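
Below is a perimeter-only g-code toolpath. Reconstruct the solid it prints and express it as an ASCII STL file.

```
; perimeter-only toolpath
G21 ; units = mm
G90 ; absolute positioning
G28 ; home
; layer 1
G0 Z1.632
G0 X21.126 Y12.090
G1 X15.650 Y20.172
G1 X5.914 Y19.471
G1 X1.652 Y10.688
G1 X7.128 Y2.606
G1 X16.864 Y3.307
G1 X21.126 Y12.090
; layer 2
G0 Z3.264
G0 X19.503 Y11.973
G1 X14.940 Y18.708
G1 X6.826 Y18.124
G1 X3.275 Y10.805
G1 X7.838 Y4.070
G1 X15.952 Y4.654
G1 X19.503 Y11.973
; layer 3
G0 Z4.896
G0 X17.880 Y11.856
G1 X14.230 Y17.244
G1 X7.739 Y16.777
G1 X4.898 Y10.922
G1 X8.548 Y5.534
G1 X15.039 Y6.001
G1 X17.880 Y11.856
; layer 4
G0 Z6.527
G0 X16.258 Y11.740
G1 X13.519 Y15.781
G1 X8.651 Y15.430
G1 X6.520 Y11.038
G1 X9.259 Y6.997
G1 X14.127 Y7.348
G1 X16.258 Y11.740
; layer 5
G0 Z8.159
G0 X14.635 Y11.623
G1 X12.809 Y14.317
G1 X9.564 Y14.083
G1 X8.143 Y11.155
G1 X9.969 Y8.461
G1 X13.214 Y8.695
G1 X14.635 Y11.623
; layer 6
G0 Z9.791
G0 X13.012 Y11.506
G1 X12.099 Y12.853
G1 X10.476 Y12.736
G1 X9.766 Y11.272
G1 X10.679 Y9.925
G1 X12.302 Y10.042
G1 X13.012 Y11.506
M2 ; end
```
solid part
  facet normal 0.0000 0.0000 -1.0000
    outer loop
      vertex 5.001 20.818 0.000
      vertex 16.360 21.636 0.000
      vertex 22.749 12.207 0.000
    endloop
  endfacet
  facet normal 0.0000 0.0000 -1.0000
    outer loop
      vertex 0.029 10.571 0.000
      vertex 5.001 20.818 0.000
      vertex 22.749 12.207 0.000
    endloop
  endfacet
  facet normal 0.0000 0.0000 -1.0000
    outer loop
      vertex 6.418 1.142 0.000
      vertex 0.029 10.571 0.000
      vertex 22.749 12.207 0.000
    endloop
  endfacet
  facet normal 0.0000 0.0000 -1.0000
    outer loop
      vertex 17.777 1.960 0.000
      vertex 6.418 1.142 0.000
      vertex 22.749 12.207 0.000
    endloop
  endfacet
  facet normal 0.6266 0.4246 0.6535
    outer loop
      vertex 22.749 12.207 0.000
      vertex 16.360 21.636 0.000
      vertex 11.389 11.389 11.423
    endloop
  endfacet
  facet normal -0.0544 0.7549 0.6536
    outer loop
      vertex 16.360 21.636 0.000
      vertex 5.001 20.818 0.000
      vertex 11.389 11.389 11.423
    endloop
  endfacet
  facet normal -0.6810 0.3304 0.6535
    outer loop
      vertex 5.001 20.818 0.000
      vertex 0.029 10.571 0.000
      vertex 11.389 11.389 11.423
    endloop
  endfacet
  facet normal -0.6266 -0.4246 0.6535
    outer loop
      vertex 0.029 10.571 0.000
      vertex 6.418 1.142 0.000
      vertex 11.389 11.389 11.423
    endloop
  endfacet
  facet normal 0.0544 -0.7549 0.6536
    outer loop
      vertex 6.418 1.142 0.000
      vertex 17.777 1.960 0.000
      vertex 11.389 11.389 11.423
    endloop
  endfacet
  facet normal 0.6810 -0.3304 0.6535
    outer loop
      vertex 17.777 1.960 0.000
      vertex 22.749 12.207 0.000
      vertex 11.389 11.389 11.423
    endloop
  endfacet
endsolid part

The G0 Z moves step by Δz≈1.632 mm. The G1 loops shrink linearly with z, so the solid tapers from its base footprint up to z≈11.4. Closing with a flat bottom cap and the tapered top and triangulating gives 10 facets — a regular 6-sided pyramid, base circumscribed radius ≈ 11.4 mm, apex at z ≈ 11.4 mm.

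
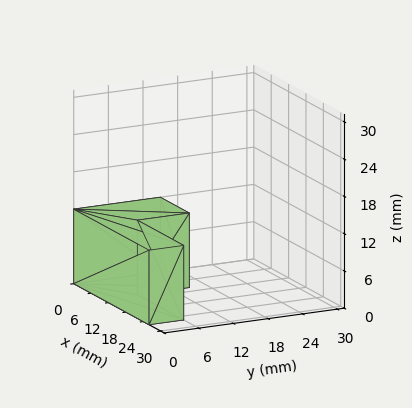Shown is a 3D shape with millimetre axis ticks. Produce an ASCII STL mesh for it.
Reading the render: the shape is an L-shaped prism: outer 26 × 15 mm, arm thicknesses ≈ 6 mm (horizontal) and 10 mm (vertical), extruded 12 mm in z (dimensions read to the nearest mm from the axis ticks). For the STL, each face is triangulated and given an outward normal.

solid part
  facet normal 0.0000 0.0000 -1.0000
    outer loop
      vertex 26.00 6.00 0.00
      vertex 26.00 0.00 0.00
      vertex 0.00 0.00 0.00
    endloop
  endfacet
  facet normal 0.0000 0.0000 -1.0000
    outer loop
      vertex 10.00 6.00 0.00
      vertex 26.00 6.00 0.00
      vertex 0.00 0.00 0.00
    endloop
  endfacet
  facet normal 0.0000 0.0000 -1.0000
    outer loop
      vertex 10.00 15.00 0.00
      vertex 10.00 6.00 0.00
      vertex 0.00 0.00 0.00
    endloop
  endfacet
  facet normal 0.0000 0.0000 -1.0000
    outer loop
      vertex 0.00 15.00 0.00
      vertex 10.00 15.00 0.00
      vertex 0.00 0.00 0.00
    endloop
  endfacet
  facet normal 0.0000 0.0000 1.0000
    outer loop
      vertex 0.00 0.00 12.00
      vertex 26.00 0.00 12.00
      vertex 26.00 6.00 12.00
    endloop
  endfacet
  facet normal 0.0000 0.0000 1.0000
    outer loop
      vertex 0.00 0.00 12.00
      vertex 26.00 6.00 12.00
      vertex 10.00 6.00 12.00
    endloop
  endfacet
  facet normal 0.0000 0.0000 1.0000
    outer loop
      vertex 0.00 0.00 12.00
      vertex 10.00 6.00 12.00
      vertex 10.00 15.00 12.00
    endloop
  endfacet
  facet normal 0.0000 0.0000 1.0000
    outer loop
      vertex 0.00 0.00 12.00
      vertex 10.00 15.00 12.00
      vertex 0.00 15.00 12.00
    endloop
  endfacet
  facet normal 0.0000 -1.0000 0.0000
    outer loop
      vertex 0.00 0.00 0.00
      vertex 26.00 0.00 0.00
      vertex 26.00 0.00 12.00
    endloop
  endfacet
  facet normal 0.0000 -1.0000 0.0000
    outer loop
      vertex 0.00 0.00 0.00
      vertex 26.00 0.00 12.00
      vertex 0.00 0.00 12.00
    endloop
  endfacet
  facet normal 1.0000 0.0000 0.0000
    outer loop
      vertex 26.00 0.00 0.00
      vertex 26.00 6.00 0.00
      vertex 26.00 6.00 12.00
    endloop
  endfacet
  facet normal 1.0000 0.0000 0.0000
    outer loop
      vertex 26.00 0.00 0.00
      vertex 26.00 6.00 12.00
      vertex 26.00 0.00 12.00
    endloop
  endfacet
  facet normal 0.0000 1.0000 0.0000
    outer loop
      vertex 26.00 6.00 0.00
      vertex 10.00 6.00 0.00
      vertex 10.00 6.00 12.00
    endloop
  endfacet
  facet normal 0.0000 1.0000 0.0000
    outer loop
      vertex 26.00 6.00 0.00
      vertex 10.00 6.00 12.00
      vertex 26.00 6.00 12.00
    endloop
  endfacet
  facet normal 1.0000 0.0000 0.0000
    outer loop
      vertex 10.00 6.00 0.00
      vertex 10.00 15.00 0.00
      vertex 10.00 15.00 12.00
    endloop
  endfacet
  facet normal 1.0000 0.0000 0.0000
    outer loop
      vertex 10.00 6.00 0.00
      vertex 10.00 15.00 12.00
      vertex 10.00 6.00 12.00
    endloop
  endfacet
  facet normal 0.0000 1.0000 0.0000
    outer loop
      vertex 10.00 15.00 0.00
      vertex 0.00 15.00 0.00
      vertex 0.00 15.00 12.00
    endloop
  endfacet
  facet normal 0.0000 1.0000 0.0000
    outer loop
      vertex 10.00 15.00 0.00
      vertex 0.00 15.00 12.00
      vertex 10.00 15.00 12.00
    endloop
  endfacet
  facet normal -1.0000 0.0000 0.0000
    outer loop
      vertex 0.00 15.00 0.00
      vertex 0.00 0.00 0.00
      vertex 0.00 0.00 12.00
    endloop
  endfacet
  facet normal -1.0000 0.0000 0.0000
    outer loop
      vertex 0.00 15.00 0.00
      vertex 0.00 0.00 12.00
      vertex 0.00 15.00 12.00
    endloop
  endfacet
endsolid part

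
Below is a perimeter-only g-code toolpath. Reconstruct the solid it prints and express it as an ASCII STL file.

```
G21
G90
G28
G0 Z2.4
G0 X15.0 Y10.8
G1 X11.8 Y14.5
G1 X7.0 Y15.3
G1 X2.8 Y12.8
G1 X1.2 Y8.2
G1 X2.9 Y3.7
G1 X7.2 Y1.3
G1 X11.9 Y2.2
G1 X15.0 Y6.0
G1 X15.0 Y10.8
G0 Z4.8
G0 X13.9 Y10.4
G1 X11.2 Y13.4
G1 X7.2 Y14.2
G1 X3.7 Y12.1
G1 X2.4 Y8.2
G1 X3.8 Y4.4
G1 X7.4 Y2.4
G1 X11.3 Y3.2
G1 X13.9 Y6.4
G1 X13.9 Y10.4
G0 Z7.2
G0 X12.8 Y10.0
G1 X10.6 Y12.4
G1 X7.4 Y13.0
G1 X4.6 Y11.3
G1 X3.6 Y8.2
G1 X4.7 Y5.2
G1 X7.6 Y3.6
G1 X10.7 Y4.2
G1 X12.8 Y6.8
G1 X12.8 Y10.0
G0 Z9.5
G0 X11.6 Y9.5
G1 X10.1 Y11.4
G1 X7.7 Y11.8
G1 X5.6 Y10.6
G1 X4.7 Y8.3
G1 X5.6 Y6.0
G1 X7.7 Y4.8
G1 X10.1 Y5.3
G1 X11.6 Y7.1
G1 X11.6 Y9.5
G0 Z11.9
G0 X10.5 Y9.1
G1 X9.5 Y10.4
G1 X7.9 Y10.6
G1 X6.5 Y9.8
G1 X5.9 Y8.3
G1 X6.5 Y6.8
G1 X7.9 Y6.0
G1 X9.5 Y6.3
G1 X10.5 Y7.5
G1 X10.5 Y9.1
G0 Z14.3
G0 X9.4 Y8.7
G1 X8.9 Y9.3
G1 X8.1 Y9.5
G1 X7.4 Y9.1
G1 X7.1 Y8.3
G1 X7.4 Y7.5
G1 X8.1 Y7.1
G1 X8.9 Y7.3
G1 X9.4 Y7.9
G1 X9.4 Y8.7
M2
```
solid part
  facet normal 0.0000 0.0000 -1.0000
    outer loop
      vertex 6.8 16.5 0.0
      vertex 12.4 15.5 0.0
      vertex 16.1 11.2 0.0
    endloop
  endfacet
  facet normal 0.0000 0.0000 -1.0000
    outer loop
      vertex 1.9 13.6 0.0
      vertex 6.8 16.5 0.0
      vertex 16.1 11.2 0.0
    endloop
  endfacet
  facet normal 0.0000 0.0000 -1.0000
    outer loop
      vertex 0.0 8.2 0.0
      vertex 1.9 13.6 0.0
      vertex 16.1 11.2 0.0
    endloop
  endfacet
  facet normal 0.0000 0.0000 -1.0000
    outer loop
      vertex 2.0 2.9 0.0
      vertex 0.0 8.2 0.0
      vertex 16.1 11.2 0.0
    endloop
  endfacet
  facet normal 0.0000 0.0000 -1.0000
    outer loop
      vertex 7.0 0.1 0.0
      vertex 2.0 2.9 0.0
      vertex 16.1 11.2 0.0
    endloop
  endfacet
  facet normal 0.0000 0.0000 -1.0000
    outer loop
      vertex 12.5 1.2 0.0
      vertex 7.0 0.1 0.0
      vertex 16.1 11.2 0.0
    endloop
  endfacet
  facet normal 0.0000 0.0000 -1.0000
    outer loop
      vertex 16.1 5.6 0.0
      vertex 12.5 1.2 0.0
      vertex 16.1 11.2 0.0
    endloop
  endfacet
  facet normal 0.6867 0.5909 0.4234
    outer loop
      vertex 16.1 11.2 0.0
      vertex 12.4 15.5 0.0
      vertex 8.3 8.3 16.7
    endloop
  endfacet
  facet normal 0.1592 0.8918 0.4236
    outer loop
      vertex 12.4 15.5 0.0
      vertex 6.8 16.5 0.0
      vertex 8.3 8.3 16.7
    endloop
  endfacet
  facet normal -0.4612 0.7793 0.4241
    outer loop
      vertex 6.8 16.5 0.0
      vertex 1.9 13.6 0.0
      vertex 8.3 8.3 16.7
    endloop
  endfacet
  facet normal -0.8548 0.3007 0.4230
    outer loop
      vertex 1.9 13.6 0.0
      vertex 0.0 8.2 0.0
      vertex 8.3 8.3 16.7
    endloop
  endfacet
  facet normal -0.8477 -0.3199 0.4232
    outer loop
      vertex 0.0 8.2 0.0
      vertex 2.0 2.9 0.0
      vertex 8.3 8.3 16.7
    endloop
  endfacet
  facet normal -0.4428 -0.7907 0.4227
    outer loop
      vertex 2.0 2.9 0.0
      vertex 7.0 0.1 0.0
      vertex 8.3 8.3 16.7
    endloop
  endfacet
  facet normal 0.1777 -0.8887 0.4226
    outer loop
      vertex 7.0 0.1 0.0
      vertex 12.5 1.2 0.0
      vertex 8.3 8.3 16.7
    endloop
  endfacet
  facet normal 0.7021 -0.5744 0.4208
    outer loop
      vertex 12.5 1.2 0.0
      vertex 16.1 5.6 0.0
      vertex 8.3 8.3 16.7
    endloop
  endfacet
  facet normal 0.9060 0.0000 0.4232
    outer loop
      vertex 16.1 5.6 0.0
      vertex 16.1 11.2 0.0
      vertex 8.3 8.3 16.7
    endloop
  endfacet
endsolid part

The G0 Z moves step by Δz≈2.4 mm. The G1 loops shrink linearly with z, so the solid tapers from its base footprint up to z≈16.7. Closing with a flat bottom cap and the tapered top and triangulating gives 16 facets — a regular 9-sided pyramid, base circumscribed radius ≈ 8.3 mm, apex at z ≈ 16.7 mm.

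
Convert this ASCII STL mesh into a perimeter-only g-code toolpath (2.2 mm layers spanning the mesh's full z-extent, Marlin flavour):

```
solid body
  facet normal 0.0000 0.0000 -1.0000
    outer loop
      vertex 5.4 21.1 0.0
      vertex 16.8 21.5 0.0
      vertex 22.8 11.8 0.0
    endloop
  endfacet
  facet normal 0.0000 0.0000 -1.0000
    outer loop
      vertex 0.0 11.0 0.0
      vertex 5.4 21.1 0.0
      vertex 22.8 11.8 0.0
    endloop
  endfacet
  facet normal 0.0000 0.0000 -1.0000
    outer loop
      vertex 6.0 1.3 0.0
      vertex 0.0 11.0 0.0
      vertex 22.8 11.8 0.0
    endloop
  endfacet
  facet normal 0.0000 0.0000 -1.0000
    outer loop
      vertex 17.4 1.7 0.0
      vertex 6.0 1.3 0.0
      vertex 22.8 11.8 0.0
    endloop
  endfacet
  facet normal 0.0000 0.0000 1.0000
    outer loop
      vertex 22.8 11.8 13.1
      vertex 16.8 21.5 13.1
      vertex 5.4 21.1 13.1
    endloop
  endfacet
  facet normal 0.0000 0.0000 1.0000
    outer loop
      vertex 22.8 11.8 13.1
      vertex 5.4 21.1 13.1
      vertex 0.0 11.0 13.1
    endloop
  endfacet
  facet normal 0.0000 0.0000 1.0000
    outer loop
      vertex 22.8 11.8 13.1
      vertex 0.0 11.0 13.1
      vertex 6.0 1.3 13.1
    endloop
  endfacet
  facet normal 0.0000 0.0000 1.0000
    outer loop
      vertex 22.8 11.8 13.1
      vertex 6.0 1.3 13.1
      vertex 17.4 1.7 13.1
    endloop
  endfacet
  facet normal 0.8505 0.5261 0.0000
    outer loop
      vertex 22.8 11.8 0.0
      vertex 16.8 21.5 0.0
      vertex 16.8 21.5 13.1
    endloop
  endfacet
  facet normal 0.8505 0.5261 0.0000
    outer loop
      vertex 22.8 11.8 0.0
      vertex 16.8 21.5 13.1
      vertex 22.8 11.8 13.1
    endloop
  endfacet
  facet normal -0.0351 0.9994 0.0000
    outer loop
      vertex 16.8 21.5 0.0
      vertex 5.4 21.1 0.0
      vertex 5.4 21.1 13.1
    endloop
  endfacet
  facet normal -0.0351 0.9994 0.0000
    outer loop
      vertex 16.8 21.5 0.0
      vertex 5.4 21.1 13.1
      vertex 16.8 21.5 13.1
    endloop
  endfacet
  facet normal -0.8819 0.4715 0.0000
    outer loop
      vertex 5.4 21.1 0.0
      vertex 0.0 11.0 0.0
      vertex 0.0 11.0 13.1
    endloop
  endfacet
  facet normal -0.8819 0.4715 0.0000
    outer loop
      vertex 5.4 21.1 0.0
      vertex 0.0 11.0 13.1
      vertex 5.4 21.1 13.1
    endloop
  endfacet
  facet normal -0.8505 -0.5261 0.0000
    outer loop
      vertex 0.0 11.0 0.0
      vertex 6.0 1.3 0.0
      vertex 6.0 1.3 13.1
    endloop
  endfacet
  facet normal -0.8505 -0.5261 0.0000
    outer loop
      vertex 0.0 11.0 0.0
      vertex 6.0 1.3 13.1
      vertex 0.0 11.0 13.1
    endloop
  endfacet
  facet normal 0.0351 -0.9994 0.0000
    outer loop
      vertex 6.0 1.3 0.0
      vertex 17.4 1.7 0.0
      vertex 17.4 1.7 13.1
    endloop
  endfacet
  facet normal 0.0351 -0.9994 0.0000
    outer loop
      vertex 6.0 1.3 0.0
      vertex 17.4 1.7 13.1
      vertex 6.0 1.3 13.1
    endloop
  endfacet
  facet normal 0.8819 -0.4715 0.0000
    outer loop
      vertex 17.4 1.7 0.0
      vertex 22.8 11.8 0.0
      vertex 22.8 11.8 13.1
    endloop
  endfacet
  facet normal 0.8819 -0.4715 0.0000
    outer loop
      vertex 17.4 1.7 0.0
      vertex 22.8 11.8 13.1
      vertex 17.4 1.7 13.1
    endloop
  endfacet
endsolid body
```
; perimeter-only toolpath
G21 ; units = mm
G90 ; absolute positioning
G28 ; home
; layer 1
G0 Z2.2
G0 X22.8 Y11.8
G1 X16.8 Y21.5
G1 X5.4 Y21.1
G1 X0.0 Y11.0
G1 X6.0 Y1.3
G1 X17.4 Y1.7
G1 X22.8 Y11.8
; layer 2
G0 Z4.4
G0 X22.8 Y11.8
G1 X16.8 Y21.5
G1 X5.4 Y21.1
G1 X0.0 Y11.0
G1 X6.0 Y1.3
G1 X17.4 Y1.7
G1 X22.8 Y11.8
; layer 3
G0 Z6.5
G0 X22.8 Y11.8
G1 X16.8 Y21.5
G1 X5.4 Y21.1
G1 X0.0 Y11.0
G1 X6.0 Y1.3
G1 X17.4 Y1.7
G1 X22.8 Y11.8
; layer 4
G0 Z8.7
G0 X22.8 Y11.8
G1 X16.8 Y21.5
G1 X5.4 Y21.1
G1 X0.0 Y11.0
G1 X6.0 Y1.3
G1 X17.4 Y1.7
G1 X22.8 Y11.8
; layer 5
G0 Z10.9
G0 X22.8 Y11.8
G1 X16.8 Y21.5
G1 X5.4 Y21.1
G1 X0.0 Y11.0
G1 X6.0 Y1.3
G1 X17.4 Y1.7
G1 X22.8 Y11.8
; layer 6
G0 Z13.1
G0 X22.8 Y11.8
G1 X16.8 Y21.5
G1 X5.4 Y21.1
G1 X0.0 Y11.0
G1 X6.0 Y1.3
G1 X17.4 Y1.7
G1 X22.8 Y11.8
M2 ; end

The solid is a regular 6-sided prism (a cylinder approximated with 6 flat sides), circumscribed radius ≈ 11.4 mm, height ≈ 13.1 mm. Slicing at Δz = 2.2 mm — 6 equal slices spanning the solid's height, so layer i sits at z = i·h/6 — gives 6 non-empty perimeters. Each is a 6-segment closed polygon; G0 lifts to the layer z and rapids to the start vertex, then G1 traces the edges.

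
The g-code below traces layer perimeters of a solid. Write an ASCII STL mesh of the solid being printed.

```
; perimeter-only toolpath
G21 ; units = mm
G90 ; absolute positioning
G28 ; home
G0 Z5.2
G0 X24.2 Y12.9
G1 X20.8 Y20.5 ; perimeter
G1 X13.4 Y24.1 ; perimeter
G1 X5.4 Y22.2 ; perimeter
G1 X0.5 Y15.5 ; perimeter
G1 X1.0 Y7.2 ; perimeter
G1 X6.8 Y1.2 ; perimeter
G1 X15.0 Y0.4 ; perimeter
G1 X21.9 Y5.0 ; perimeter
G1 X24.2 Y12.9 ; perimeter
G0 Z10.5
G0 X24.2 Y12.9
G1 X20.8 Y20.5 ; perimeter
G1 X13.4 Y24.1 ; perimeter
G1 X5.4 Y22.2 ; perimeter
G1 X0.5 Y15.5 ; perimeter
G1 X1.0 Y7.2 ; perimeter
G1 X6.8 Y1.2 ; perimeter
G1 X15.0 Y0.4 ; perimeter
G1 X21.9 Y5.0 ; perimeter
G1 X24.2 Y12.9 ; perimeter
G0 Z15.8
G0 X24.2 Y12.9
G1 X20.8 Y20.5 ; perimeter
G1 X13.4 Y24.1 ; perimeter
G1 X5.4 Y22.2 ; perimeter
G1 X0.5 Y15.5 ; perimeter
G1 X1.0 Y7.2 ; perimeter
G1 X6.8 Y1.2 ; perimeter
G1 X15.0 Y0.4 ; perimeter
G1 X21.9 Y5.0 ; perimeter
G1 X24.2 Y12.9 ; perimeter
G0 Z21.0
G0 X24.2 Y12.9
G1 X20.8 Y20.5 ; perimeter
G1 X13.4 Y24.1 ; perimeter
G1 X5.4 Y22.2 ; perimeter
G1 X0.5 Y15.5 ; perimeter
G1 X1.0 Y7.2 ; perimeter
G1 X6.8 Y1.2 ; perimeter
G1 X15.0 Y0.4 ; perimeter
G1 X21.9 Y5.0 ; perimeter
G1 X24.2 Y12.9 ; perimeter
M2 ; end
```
solid part
  facet normal 0.0000 0.0000 -1.0000
    outer loop
      vertex 13.4 24.1 0.0
      vertex 20.8 20.5 0.0
      vertex 24.2 12.9 0.0
    endloop
  endfacet
  facet normal 0.0000 0.0000 -1.0000
    outer loop
      vertex 5.4 22.2 0.0
      vertex 13.4 24.1 0.0
      vertex 24.2 12.9 0.0
    endloop
  endfacet
  facet normal 0.0000 0.0000 -1.0000
    outer loop
      vertex 0.5 15.5 0.0
      vertex 5.4 22.2 0.0
      vertex 24.2 12.9 0.0
    endloop
  endfacet
  facet normal 0.0000 0.0000 -1.0000
    outer loop
      vertex 1.0 7.2 0.0
      vertex 0.5 15.5 0.0
      vertex 24.2 12.9 0.0
    endloop
  endfacet
  facet normal 0.0000 0.0000 -1.0000
    outer loop
      vertex 6.8 1.2 0.0
      vertex 1.0 7.2 0.0
      vertex 24.2 12.9 0.0
    endloop
  endfacet
  facet normal 0.0000 0.0000 -1.0000
    outer loop
      vertex 15.0 0.4 0.0
      vertex 6.8 1.2 0.0
      vertex 24.2 12.9 0.0
    endloop
  endfacet
  facet normal 0.0000 0.0000 -1.0000
    outer loop
      vertex 21.9 5.0 0.0
      vertex 15.0 0.4 0.0
      vertex 24.2 12.9 0.0
    endloop
  endfacet
  facet normal 0.0000 0.0000 1.0000
    outer loop
      vertex 24.2 12.9 21.0
      vertex 20.8 20.5 21.0
      vertex 13.4 24.1 21.0
    endloop
  endfacet
  facet normal 0.0000 0.0000 1.0000
    outer loop
      vertex 24.2 12.9 21.0
      vertex 13.4 24.1 21.0
      vertex 5.4 22.2 21.0
    endloop
  endfacet
  facet normal 0.0000 0.0000 1.0000
    outer loop
      vertex 24.2 12.9 21.0
      vertex 5.4 22.2 21.0
      vertex 0.5 15.5 21.0
    endloop
  endfacet
  facet normal 0.0000 0.0000 1.0000
    outer loop
      vertex 24.2 12.9 21.0
      vertex 0.5 15.5 21.0
      vertex 1.0 7.2 21.0
    endloop
  endfacet
  facet normal 0.0000 0.0000 1.0000
    outer loop
      vertex 24.2 12.9 21.0
      vertex 1.0 7.2 21.0
      vertex 6.8 1.2 21.0
    endloop
  endfacet
  facet normal 0.0000 0.0000 1.0000
    outer loop
      vertex 24.2 12.9 21.0
      vertex 6.8 1.2 21.0
      vertex 15.0 0.4 21.0
    endloop
  endfacet
  facet normal 0.0000 0.0000 1.0000
    outer loop
      vertex 24.2 12.9 21.0
      vertex 15.0 0.4 21.0
      vertex 21.9 5.0 21.0
    endloop
  endfacet
  facet normal 0.9128 0.4084 0.0000
    outer loop
      vertex 24.2 12.9 0.0
      vertex 20.8 20.5 0.0
      vertex 20.8 20.5 21.0
    endloop
  endfacet
  facet normal 0.9128 0.4084 0.0000
    outer loop
      vertex 24.2 12.9 0.0
      vertex 20.8 20.5 21.0
      vertex 24.2 12.9 21.0
    endloop
  endfacet
  facet normal 0.4375 0.8992 0.0000
    outer loop
      vertex 20.8 20.5 0.0
      vertex 13.4 24.1 0.0
      vertex 13.4 24.1 21.0
    endloop
  endfacet
  facet normal 0.4375 0.8992 0.0000
    outer loop
      vertex 20.8 20.5 0.0
      vertex 13.4 24.1 21.0
      vertex 20.8 20.5 21.0
    endloop
  endfacet
  facet normal -0.2311 0.9729 0.0000
    outer loop
      vertex 13.4 24.1 0.0
      vertex 5.4 22.2 0.0
      vertex 5.4 22.2 21.0
    endloop
  endfacet
  facet normal -0.2311 0.9729 0.0000
    outer loop
      vertex 13.4 24.1 0.0
      vertex 5.4 22.2 21.0
      vertex 13.4 24.1 21.0
    endloop
  endfacet
  facet normal -0.8072 0.5903 0.0000
    outer loop
      vertex 5.4 22.2 0.0
      vertex 0.5 15.5 0.0
      vertex 0.5 15.5 21.0
    endloop
  endfacet
  facet normal -0.8072 0.5903 0.0000
    outer loop
      vertex 5.4 22.2 0.0
      vertex 0.5 15.5 21.0
      vertex 5.4 22.2 21.0
    endloop
  endfacet
  facet normal -0.9982 -0.0601 0.0000
    outer loop
      vertex 0.5 15.5 0.0
      vertex 1.0 7.2 0.0
      vertex 1.0 7.2 21.0
    endloop
  endfacet
  facet normal -0.9982 -0.0601 0.0000
    outer loop
      vertex 0.5 15.5 0.0
      vertex 1.0 7.2 21.0
      vertex 0.5 15.5 21.0
    endloop
  endfacet
  facet normal -0.7190 -0.6950 0.0000
    outer loop
      vertex 1.0 7.2 0.0
      vertex 6.8 1.2 0.0
      vertex 6.8 1.2 21.0
    endloop
  endfacet
  facet normal -0.7190 -0.6950 0.0000
    outer loop
      vertex 1.0 7.2 0.0
      vertex 6.8 1.2 21.0
      vertex 1.0 7.2 21.0
    endloop
  endfacet
  facet normal -0.0971 -0.9953 0.0000
    outer loop
      vertex 6.8 1.2 0.0
      vertex 15.0 0.4 0.0
      vertex 15.0 0.4 21.0
    endloop
  endfacet
  facet normal -0.0971 -0.9953 0.0000
    outer loop
      vertex 6.8 1.2 0.0
      vertex 15.0 0.4 21.0
      vertex 6.8 1.2 21.0
    endloop
  endfacet
  facet normal 0.5547 -0.8321 0.0000
    outer loop
      vertex 15.0 0.4 0.0
      vertex 21.9 5.0 0.0
      vertex 21.9 5.0 21.0
    endloop
  endfacet
  facet normal 0.5547 -0.8321 0.0000
    outer loop
      vertex 15.0 0.4 0.0
      vertex 21.9 5.0 21.0
      vertex 15.0 0.4 21.0
    endloop
  endfacet
  facet normal 0.9601 -0.2795 0.0000
    outer loop
      vertex 21.9 5.0 0.0
      vertex 24.2 12.9 0.0
      vertex 24.2 12.9 21.0
    endloop
  endfacet
  facet normal 0.9601 -0.2795 0.0000
    outer loop
      vertex 21.9 5.0 0.0
      vertex 24.2 12.9 21.0
      vertex 21.9 5.0 21.0
    endloop
  endfacet
endsolid part

The G0 Z moves step by Δz≈5.2 mm. Every layer's G1 loop is the same polygon, so the solid is a straight extrusion of it from z=0 to z≈21. Closing with flat bottom and top caps and triangulating gives 32 facets — a regular 9-sided prism (a cylinder approximated with 9 flat sides), circumscribed radius ≈ 12.1 mm, height ≈ 21 mm.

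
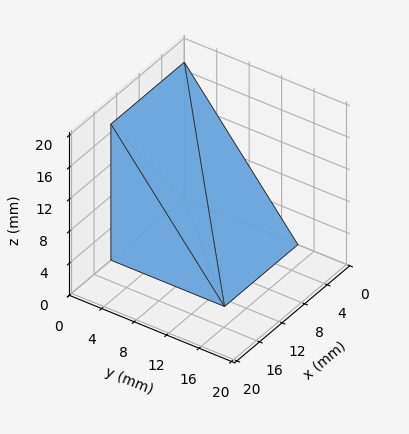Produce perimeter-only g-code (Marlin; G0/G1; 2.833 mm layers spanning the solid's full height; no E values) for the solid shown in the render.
Reading the render: the shape is a wedge (ramp): 13 × 14 mm base, rising to 17 mm along the y=0 edge and sloping linearly to z=0 at y=14 (dimensions read to the nearest mm from the axis ticks). For the g-code, the solid's height is divided into equal slices at the stated Δz and each level perimeter traced with G1 moves after a G0 lift.

; perimeter-only toolpath
G21 ; units = mm
G90 ; absolute positioning
G28 ; home
; layer 1
G0 Z2.833
G0 X0.000 Y0.000
G1 X13.000 Y0.000
G1 X13.000 Y11.667
G1 X0.000 Y11.667
G1 X0.000 Y0.000
; layer 2
G0 Z5.667
G0 X0.000 Y0.000
G1 X13.000 Y0.000
G1 X13.000 Y9.333
G1 X0.000 Y9.333
G1 X0.000 Y0.000
; layer 3
G0 Z8.500
G0 X0.000 Y0.000
G1 X13.000 Y0.000
G1 X13.000 Y7.000
G1 X0.000 Y7.000
G1 X0.000 Y0.000
; layer 4
G0 Z11.333
G0 X0.000 Y0.000
G1 X13.000 Y0.000
G1 X13.000 Y4.667
G1 X0.000 Y4.667
G1 X0.000 Y0.000
; layer 5
G0 Z14.167
G0 X0.000 Y0.000
G1 X13.000 Y0.000
G1 X13.000 Y2.333
G1 X0.000 Y2.333
G1 X0.000 Y0.000
M2 ; end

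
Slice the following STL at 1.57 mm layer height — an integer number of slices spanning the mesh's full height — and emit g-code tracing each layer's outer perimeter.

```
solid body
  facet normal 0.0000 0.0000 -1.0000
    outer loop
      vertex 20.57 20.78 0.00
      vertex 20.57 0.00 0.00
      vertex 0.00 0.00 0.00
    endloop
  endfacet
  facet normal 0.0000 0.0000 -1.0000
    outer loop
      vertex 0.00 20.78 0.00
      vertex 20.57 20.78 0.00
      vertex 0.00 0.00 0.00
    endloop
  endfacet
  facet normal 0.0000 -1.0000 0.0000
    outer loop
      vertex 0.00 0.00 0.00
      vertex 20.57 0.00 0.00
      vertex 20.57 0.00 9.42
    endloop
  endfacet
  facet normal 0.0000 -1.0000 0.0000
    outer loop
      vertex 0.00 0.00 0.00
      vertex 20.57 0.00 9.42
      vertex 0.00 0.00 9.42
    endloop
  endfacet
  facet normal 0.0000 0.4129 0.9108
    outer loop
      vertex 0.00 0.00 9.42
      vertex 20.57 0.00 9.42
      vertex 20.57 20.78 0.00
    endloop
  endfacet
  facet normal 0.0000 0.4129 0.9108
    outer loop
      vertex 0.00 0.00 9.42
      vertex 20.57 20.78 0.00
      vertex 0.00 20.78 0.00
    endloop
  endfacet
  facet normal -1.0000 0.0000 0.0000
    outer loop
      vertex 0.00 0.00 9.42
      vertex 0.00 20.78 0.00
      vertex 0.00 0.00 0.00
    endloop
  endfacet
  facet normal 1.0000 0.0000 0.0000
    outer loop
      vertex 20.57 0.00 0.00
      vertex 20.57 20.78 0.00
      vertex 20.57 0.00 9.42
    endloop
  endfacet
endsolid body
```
; perimeter-only toolpath
G21 ; units = mm
G90 ; absolute positioning
G28 ; home
; layer 1
G0 Z1.57
G0 X0.00 Y0.00
G1 X20.57 Y0.00
G1 X20.57 Y17.32
G1 X0.00 Y17.32
G1 X0.00 Y0.00
; layer 2
G0 Z3.14
G0 X0.00 Y0.00
G1 X20.57 Y0.00
G1 X20.57 Y13.85
G1 X0.00 Y13.85
G1 X0.00 Y0.00
; layer 3
G0 Z4.71
G0 X0.00 Y0.00
G1 X20.57 Y0.00
G1 X20.57 Y10.39
G1 X0.00 Y10.39
G1 X0.00 Y0.00
; layer 4
G0 Z6.28
G0 X0.00 Y0.00
G1 X20.57 Y0.00
G1 X20.57 Y6.93
G1 X0.00 Y6.93
G1 X0.00 Y0.00
; layer 5
G0 Z7.85
G0 X0.00 Y0.00
G1 X20.57 Y0.00
G1 X20.57 Y3.46
G1 X0.00 Y3.46
G1 X0.00 Y0.00
M2 ; end

The solid is a wedge (ramp): 20.6 × 20.8 mm base, rising to 9.42 mm along the y=0 edge and sloping linearly to z=0 at y=20.8. Slicing at Δz = 1.57 mm — 6 equal slices spanning the solid's height, so layer i sits at z = i·h/6 — gives 5 non-empty perimeters. Each is a 4-segment closed polygon; G0 lifts to the layer z and rapids to the start vertex, then G1 traces the edges. The cross-section shrinks linearly with z (the slice at the apex is degenerate and omitted).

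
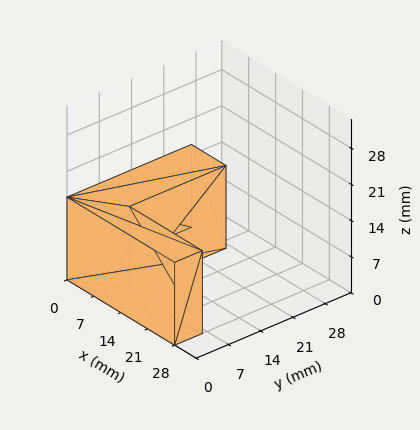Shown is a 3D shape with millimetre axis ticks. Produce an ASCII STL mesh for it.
Reading the render: the shape is an L-shaped prism: outer 28 × 27 mm, arm thicknesses ≈ 6 mm (horizontal) and 9 mm (vertical), extruded 16 mm in z (dimensions read to the nearest mm from the axis ticks). For the STL, each face is triangulated and given an outward normal.

solid part
  facet normal 0.0000 0.0000 -1.0000
    outer loop
      vertex 28.0 6.0 0.0
      vertex 28.0 0.0 0.0
      vertex 0.0 0.0 0.0
    endloop
  endfacet
  facet normal 0.0000 0.0000 -1.0000
    outer loop
      vertex 9.0 6.0 0.0
      vertex 28.0 6.0 0.0
      vertex 0.0 0.0 0.0
    endloop
  endfacet
  facet normal 0.0000 0.0000 -1.0000
    outer loop
      vertex 9.0 27.0 0.0
      vertex 9.0 6.0 0.0
      vertex 0.0 0.0 0.0
    endloop
  endfacet
  facet normal 0.0000 0.0000 -1.0000
    outer loop
      vertex 0.0 27.0 0.0
      vertex 9.0 27.0 0.0
      vertex 0.0 0.0 0.0
    endloop
  endfacet
  facet normal 0.0000 0.0000 1.0000
    outer loop
      vertex 0.0 0.0 16.0
      vertex 28.0 0.0 16.0
      vertex 28.0 6.0 16.0
    endloop
  endfacet
  facet normal 0.0000 0.0000 1.0000
    outer loop
      vertex 0.0 0.0 16.0
      vertex 28.0 6.0 16.0
      vertex 9.0 6.0 16.0
    endloop
  endfacet
  facet normal 0.0000 0.0000 1.0000
    outer loop
      vertex 0.0 0.0 16.0
      vertex 9.0 6.0 16.0
      vertex 9.0 27.0 16.0
    endloop
  endfacet
  facet normal 0.0000 0.0000 1.0000
    outer loop
      vertex 0.0 0.0 16.0
      vertex 9.0 27.0 16.0
      vertex 0.0 27.0 16.0
    endloop
  endfacet
  facet normal 0.0000 -1.0000 0.0000
    outer loop
      vertex 0.0 0.0 0.0
      vertex 28.0 0.0 0.0
      vertex 28.0 0.0 16.0
    endloop
  endfacet
  facet normal 0.0000 -1.0000 0.0000
    outer loop
      vertex 0.0 0.0 0.0
      vertex 28.0 0.0 16.0
      vertex 0.0 0.0 16.0
    endloop
  endfacet
  facet normal 1.0000 0.0000 0.0000
    outer loop
      vertex 28.0 0.0 0.0
      vertex 28.0 6.0 0.0
      vertex 28.0 6.0 16.0
    endloop
  endfacet
  facet normal 1.0000 0.0000 0.0000
    outer loop
      vertex 28.0 0.0 0.0
      vertex 28.0 6.0 16.0
      vertex 28.0 0.0 16.0
    endloop
  endfacet
  facet normal 0.0000 1.0000 0.0000
    outer loop
      vertex 28.0 6.0 0.0
      vertex 9.0 6.0 0.0
      vertex 9.0 6.0 16.0
    endloop
  endfacet
  facet normal 0.0000 1.0000 0.0000
    outer loop
      vertex 28.0 6.0 0.0
      vertex 9.0 6.0 16.0
      vertex 28.0 6.0 16.0
    endloop
  endfacet
  facet normal 1.0000 0.0000 0.0000
    outer loop
      vertex 9.0 6.0 0.0
      vertex 9.0 27.0 0.0
      vertex 9.0 27.0 16.0
    endloop
  endfacet
  facet normal 1.0000 0.0000 0.0000
    outer loop
      vertex 9.0 6.0 0.0
      vertex 9.0 27.0 16.0
      vertex 9.0 6.0 16.0
    endloop
  endfacet
  facet normal 0.0000 1.0000 0.0000
    outer loop
      vertex 9.0 27.0 0.0
      vertex 0.0 27.0 0.0
      vertex 0.0 27.0 16.0
    endloop
  endfacet
  facet normal 0.0000 1.0000 0.0000
    outer loop
      vertex 9.0 27.0 0.0
      vertex 0.0 27.0 16.0
      vertex 9.0 27.0 16.0
    endloop
  endfacet
  facet normal -1.0000 0.0000 0.0000
    outer loop
      vertex 0.0 27.0 0.0
      vertex 0.0 0.0 0.0
      vertex 0.0 0.0 16.0
    endloop
  endfacet
  facet normal -1.0000 0.0000 0.0000
    outer loop
      vertex 0.0 27.0 0.0
      vertex 0.0 0.0 16.0
      vertex 0.0 27.0 16.0
    endloop
  endfacet
endsolid part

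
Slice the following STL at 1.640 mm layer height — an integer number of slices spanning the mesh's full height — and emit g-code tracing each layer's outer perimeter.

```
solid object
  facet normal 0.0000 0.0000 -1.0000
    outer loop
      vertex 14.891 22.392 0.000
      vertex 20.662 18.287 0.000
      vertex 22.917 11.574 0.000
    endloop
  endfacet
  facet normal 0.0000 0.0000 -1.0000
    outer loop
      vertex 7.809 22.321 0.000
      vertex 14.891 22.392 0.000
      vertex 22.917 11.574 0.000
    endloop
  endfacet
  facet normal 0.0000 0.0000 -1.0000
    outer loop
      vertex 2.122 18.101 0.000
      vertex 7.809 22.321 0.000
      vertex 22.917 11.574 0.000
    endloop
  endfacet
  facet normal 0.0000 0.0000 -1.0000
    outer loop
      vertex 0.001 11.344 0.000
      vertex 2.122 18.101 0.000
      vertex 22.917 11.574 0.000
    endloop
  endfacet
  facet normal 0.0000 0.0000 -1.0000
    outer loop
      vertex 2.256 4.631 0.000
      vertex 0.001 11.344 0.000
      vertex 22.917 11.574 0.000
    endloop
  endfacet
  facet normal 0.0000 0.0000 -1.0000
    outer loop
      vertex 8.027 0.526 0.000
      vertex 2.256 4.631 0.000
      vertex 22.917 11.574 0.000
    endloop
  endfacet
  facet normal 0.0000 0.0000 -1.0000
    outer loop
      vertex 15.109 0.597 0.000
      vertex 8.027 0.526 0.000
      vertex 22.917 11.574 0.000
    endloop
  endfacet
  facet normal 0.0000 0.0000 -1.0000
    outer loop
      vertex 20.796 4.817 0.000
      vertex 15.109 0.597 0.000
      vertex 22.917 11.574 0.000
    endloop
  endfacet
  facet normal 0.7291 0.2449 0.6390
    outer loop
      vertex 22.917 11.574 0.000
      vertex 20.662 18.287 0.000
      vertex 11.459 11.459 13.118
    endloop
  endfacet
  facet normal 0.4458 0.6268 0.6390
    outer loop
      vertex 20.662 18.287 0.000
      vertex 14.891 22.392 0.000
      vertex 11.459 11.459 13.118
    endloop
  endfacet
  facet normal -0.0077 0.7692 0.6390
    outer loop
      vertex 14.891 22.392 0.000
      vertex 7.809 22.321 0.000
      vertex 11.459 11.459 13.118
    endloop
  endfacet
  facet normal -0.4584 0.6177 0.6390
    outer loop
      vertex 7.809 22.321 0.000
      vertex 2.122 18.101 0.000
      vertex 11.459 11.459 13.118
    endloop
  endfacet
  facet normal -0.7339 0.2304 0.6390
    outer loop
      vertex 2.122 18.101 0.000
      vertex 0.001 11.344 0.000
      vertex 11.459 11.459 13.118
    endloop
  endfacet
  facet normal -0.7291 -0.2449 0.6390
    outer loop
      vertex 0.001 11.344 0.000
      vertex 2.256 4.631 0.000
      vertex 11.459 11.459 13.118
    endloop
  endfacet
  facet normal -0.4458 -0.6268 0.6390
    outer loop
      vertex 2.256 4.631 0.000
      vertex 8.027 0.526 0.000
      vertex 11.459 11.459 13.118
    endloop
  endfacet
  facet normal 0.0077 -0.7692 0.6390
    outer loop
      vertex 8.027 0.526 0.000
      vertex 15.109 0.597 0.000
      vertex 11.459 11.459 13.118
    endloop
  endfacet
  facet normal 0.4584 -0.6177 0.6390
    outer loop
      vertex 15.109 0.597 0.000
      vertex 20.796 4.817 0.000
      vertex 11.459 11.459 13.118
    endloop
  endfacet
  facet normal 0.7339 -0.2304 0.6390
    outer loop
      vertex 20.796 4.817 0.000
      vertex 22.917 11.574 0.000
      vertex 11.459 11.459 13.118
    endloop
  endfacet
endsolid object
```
; perimeter-only toolpath
G21 ; units = mm
G90 ; absolute positioning
G28 ; home
; layer 1
G0 Z1.640
G0 X21.485 Y11.560
G1 X19.512 Y17.433
G1 X14.462 Y21.025
G1 X8.265 Y20.963
G1 X3.289 Y17.271
G1 X1.433 Y11.358
G1 X3.406 Y5.485
G1 X8.456 Y1.893
G1 X14.653 Y1.955
G1 X19.629 Y5.647
G1 X21.485 Y11.560
; layer 2
G0 Z3.280
G0 X20.053 Y11.545
G1 X18.361 Y16.580
G1 X14.033 Y19.659
G1 X8.721 Y19.606
G1 X4.456 Y16.441
G1 X2.865 Y11.373
G1 X4.557 Y6.338
G1 X8.885 Y3.259
G1 X14.197 Y3.312
G1 X18.462 Y6.478
G1 X20.053 Y11.545
; layer 3
G0 Z4.919
G0 X18.620 Y11.531
G1 X17.211 Y15.726
G1 X13.604 Y18.292
G1 X9.178 Y18.248
G1 X5.623 Y15.610
G1 X4.298 Y11.387
G1 X5.707 Y7.191
G1 X9.314 Y4.626
G1 X13.740 Y4.670
G1 X17.295 Y7.308
G1 X18.620 Y11.531
; layer 4
G0 Z6.559
G0 X17.188 Y11.517
G1 X16.060 Y14.873
G1 X13.175 Y16.925
G1 X9.634 Y16.890
G1 X6.790 Y14.780
G1 X5.730 Y11.401
G1 X6.857 Y8.045
G1 X9.743 Y5.992
G1 X13.284 Y6.028
G1 X16.127 Y8.138
G1 X17.188 Y11.517
; layer 5
G0 Z8.199
G0 X15.756 Y11.502
G1 X14.910 Y14.020
G1 X12.746 Y15.559
G1 X10.090 Y15.532
G1 X7.958 Y13.950
G1 X7.162 Y11.416
G1 X8.008 Y8.899
G1 X10.172 Y7.359
G1 X12.828 Y7.386
G1 X14.960 Y8.968
G1 X15.756 Y11.502
; layer 6
G0 Z9.838
G0 X14.323 Y11.488
G1 X13.760 Y13.166
G1 X12.317 Y14.192
G1 X10.546 Y14.174
G1 X9.125 Y13.119
G1 X8.594 Y11.430
G1 X9.158 Y9.752
G1 X10.601 Y8.726
G1 X12.371 Y8.743
G1 X13.793 Y9.798
G1 X14.323 Y11.488
; layer 7
G0 Z11.478
G0 X12.891 Y11.473
G1 X12.609 Y12.312
G1 X11.888 Y12.826
G1 X11.003 Y12.817
G1 X10.292 Y12.289
G1 X10.027 Y11.445
G1 X10.309 Y10.605
G1 X11.030 Y10.092
G1 X11.915 Y10.101
G1 X12.626 Y10.629
G1 X12.891 Y11.473
M2 ; end

The solid is a regular 10-sided pyramid, base circumscribed radius ≈ 11.5 mm, apex at z ≈ 13.1 mm. Slicing at Δz = 1.640 mm — 8 equal slices spanning the solid's height, so layer i sits at z = i·h/8 — gives 7 non-empty perimeters. Each is a 10-segment closed polygon; G0 lifts to the layer z and rapids to the start vertex, then G1 traces the edges. The cross-section shrinks linearly with z (the slice at the apex is degenerate and omitted).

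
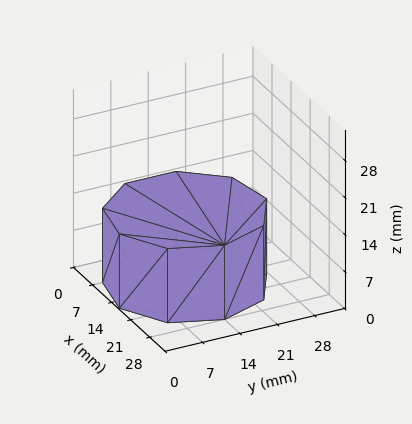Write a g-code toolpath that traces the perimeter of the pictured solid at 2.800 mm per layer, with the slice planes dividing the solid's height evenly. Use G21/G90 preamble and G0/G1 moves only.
Reading the render: the shape is a regular 9-sided prism (a cylinder approximated with 9 flat sides), circumscribed radius ≈ 14 mm, height ≈ 14 mm (dimensions read to the nearest mm from the axis ticks). For the g-code, the solid's height is divided into equal slices at the stated Δz and each level perimeter traced with G1 moves after a G0 lift.

; perimeter-only toolpath
G21 ; units = mm
G90 ; absolute positioning
G28 ; home
; layer 1
G0 Z2.800
G0 X28.000 Y14.000
G1 X24.725 Y22.999
G1 X16.431 Y27.787
G1 X7.000 Y26.124
G1 X0.844 Y18.788
G1 X0.844 Y9.212
G1 X7.000 Y1.876
G1 X16.431 Y0.213
G1 X24.725 Y5.001
G1 X28.000 Y14.000
; layer 2
G0 Z5.600
G0 X28.000 Y14.000
G1 X24.725 Y22.999
G1 X16.431 Y27.787
G1 X7.000 Y26.124
G1 X0.844 Y18.788
G1 X0.844 Y9.212
G1 X7.000 Y1.876
G1 X16.431 Y0.213
G1 X24.725 Y5.001
G1 X28.000 Y14.000
; layer 3
G0 Z8.400
G0 X28.000 Y14.000
G1 X24.725 Y22.999
G1 X16.431 Y27.787
G1 X7.000 Y26.124
G1 X0.844 Y18.788
G1 X0.844 Y9.212
G1 X7.000 Y1.876
G1 X16.431 Y0.213
G1 X24.725 Y5.001
G1 X28.000 Y14.000
; layer 4
G0 Z11.200
G0 X28.000 Y14.000
G1 X24.725 Y22.999
G1 X16.431 Y27.787
G1 X7.000 Y26.124
G1 X0.844 Y18.788
G1 X0.844 Y9.212
G1 X7.000 Y1.876
G1 X16.431 Y0.213
G1 X24.725 Y5.001
G1 X28.000 Y14.000
; layer 5
G0 Z14.000
G0 X28.000 Y14.000
G1 X24.725 Y22.999
G1 X16.431 Y27.787
G1 X7.000 Y26.124
G1 X0.844 Y18.788
G1 X0.844 Y9.212
G1 X7.000 Y1.876
G1 X16.431 Y0.213
G1 X24.725 Y5.001
G1 X28.000 Y14.000
M2 ; end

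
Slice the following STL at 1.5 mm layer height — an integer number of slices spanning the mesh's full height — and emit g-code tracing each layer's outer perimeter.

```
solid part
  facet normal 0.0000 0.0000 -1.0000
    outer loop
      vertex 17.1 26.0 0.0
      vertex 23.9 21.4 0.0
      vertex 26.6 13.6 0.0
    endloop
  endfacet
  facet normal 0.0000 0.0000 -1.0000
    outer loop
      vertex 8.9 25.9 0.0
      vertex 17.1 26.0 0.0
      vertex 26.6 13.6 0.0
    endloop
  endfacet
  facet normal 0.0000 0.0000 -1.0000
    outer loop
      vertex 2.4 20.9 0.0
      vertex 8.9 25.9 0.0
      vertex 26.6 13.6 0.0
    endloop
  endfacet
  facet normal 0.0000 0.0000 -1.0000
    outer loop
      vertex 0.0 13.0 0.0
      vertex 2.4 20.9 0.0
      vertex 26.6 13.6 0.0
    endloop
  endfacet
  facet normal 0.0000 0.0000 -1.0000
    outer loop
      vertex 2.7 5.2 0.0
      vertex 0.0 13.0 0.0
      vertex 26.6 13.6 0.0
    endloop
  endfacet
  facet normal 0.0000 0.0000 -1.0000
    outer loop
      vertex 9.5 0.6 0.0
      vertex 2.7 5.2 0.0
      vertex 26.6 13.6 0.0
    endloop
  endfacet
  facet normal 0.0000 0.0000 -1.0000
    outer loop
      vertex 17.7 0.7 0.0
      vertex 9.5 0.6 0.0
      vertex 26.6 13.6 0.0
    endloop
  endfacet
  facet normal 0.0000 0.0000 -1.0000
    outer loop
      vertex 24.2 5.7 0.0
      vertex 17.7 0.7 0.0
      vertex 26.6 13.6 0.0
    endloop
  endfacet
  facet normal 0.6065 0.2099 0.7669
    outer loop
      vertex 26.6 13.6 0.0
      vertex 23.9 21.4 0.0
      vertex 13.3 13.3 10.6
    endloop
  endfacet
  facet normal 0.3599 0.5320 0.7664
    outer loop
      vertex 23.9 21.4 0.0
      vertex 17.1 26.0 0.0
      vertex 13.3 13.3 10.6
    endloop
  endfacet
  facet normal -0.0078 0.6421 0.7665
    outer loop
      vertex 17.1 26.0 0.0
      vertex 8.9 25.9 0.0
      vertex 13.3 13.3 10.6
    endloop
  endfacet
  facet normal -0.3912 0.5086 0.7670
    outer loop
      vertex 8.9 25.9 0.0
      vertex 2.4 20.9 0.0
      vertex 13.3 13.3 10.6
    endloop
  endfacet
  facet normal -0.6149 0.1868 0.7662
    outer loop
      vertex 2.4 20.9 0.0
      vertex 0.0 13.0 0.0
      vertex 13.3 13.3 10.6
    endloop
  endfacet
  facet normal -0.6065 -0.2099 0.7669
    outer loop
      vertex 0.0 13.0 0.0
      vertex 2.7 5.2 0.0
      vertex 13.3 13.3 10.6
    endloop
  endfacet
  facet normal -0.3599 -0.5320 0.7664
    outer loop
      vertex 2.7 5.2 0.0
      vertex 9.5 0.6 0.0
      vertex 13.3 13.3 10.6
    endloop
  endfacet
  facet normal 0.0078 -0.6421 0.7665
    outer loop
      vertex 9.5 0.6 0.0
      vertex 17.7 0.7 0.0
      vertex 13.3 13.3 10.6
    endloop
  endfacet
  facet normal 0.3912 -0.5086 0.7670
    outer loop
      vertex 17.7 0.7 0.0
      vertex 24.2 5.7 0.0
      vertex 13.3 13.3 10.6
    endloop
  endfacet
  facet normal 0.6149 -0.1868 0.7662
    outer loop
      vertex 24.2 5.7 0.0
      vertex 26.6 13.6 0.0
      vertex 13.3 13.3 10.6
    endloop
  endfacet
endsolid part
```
; perimeter-only toolpath
G21 ; units = mm
G90 ; absolute positioning
G28 ; home
; layer 1
G0 Z1.5
G0 X24.7 Y13.6
G1 X22.4 Y20.2
G1 X16.6 Y24.2
G1 X9.5 Y24.1
G1 X4.0 Y19.8
G1 X1.9 Y13.0
G1 X4.2 Y6.4
G1 X10.0 Y2.4
G1 X17.1 Y2.5
G1 X22.6 Y6.8
G1 X24.7 Y13.6
; layer 2
G0 Z3.0
G0 X22.8 Y13.5
G1 X20.9 Y19.1
G1 X16.0 Y22.4
G1 X10.2 Y22.3
G1 X5.5 Y18.7
G1 X3.8 Y13.1
G1 X5.7 Y7.5
G1 X10.6 Y4.2
G1 X16.4 Y4.3
G1 X21.1 Y7.9
G1 X22.8 Y13.5
; layer 3
G0 Z4.5
G0 X20.9 Y13.5
G1 X19.4 Y17.9
G1 X15.5 Y20.6
G1 X10.8 Y20.5
G1 X7.1 Y17.6
G1 X5.7 Y13.1
G1 X7.2 Y8.7
G1 X11.1 Y6.0
G1 X15.8 Y6.1
G1 X19.5 Y9.0
G1 X20.9 Y13.5
; layer 4
G0 Z6.1
G0 X19.0 Y13.4
G1 X17.8 Y16.8
G1 X14.9 Y18.7
G1 X11.4 Y18.7
G1 X8.6 Y16.6
G1 X7.6 Y13.2
G1 X8.8 Y9.8
G1 X11.7 Y7.9
G1 X15.2 Y7.9
G1 X18.0 Y10.0
G1 X19.0 Y13.4
; layer 5
G0 Z7.6
G0 X17.1 Y13.4
G1 X16.3 Y15.6
G1 X14.4 Y16.9
G1 X12.0 Y16.9
G1 X10.2 Y15.5
G1 X9.5 Y13.2
G1 X10.3 Y11.0
G1 X12.2 Y9.7
G1 X14.6 Y9.7
G1 X16.4 Y11.1
G1 X17.1 Y13.4
; layer 6
G0 Z9.1
G0 X15.2 Y13.3
G1 X14.8 Y14.5
G1 X13.8 Y15.1
G1 X12.7 Y15.1
G1 X11.7 Y14.4
G1 X11.4 Y13.3
G1 X11.8 Y12.1
G1 X12.8 Y11.5
G1 X13.9 Y11.5
G1 X14.9 Y12.2
G1 X15.2 Y13.3
M2 ; end

The solid is a regular 10-sided pyramid, base circumscribed radius ≈ 13.3 mm, apex at z ≈ 10.6 mm. Slicing at Δz = 1.5 mm — 7 equal slices spanning the solid's height, so layer i sits at z = i·h/7 — gives 6 non-empty perimeters. Each is a 10-segment closed polygon; G0 lifts to the layer z and rapids to the start vertex, then G1 traces the edges. The cross-section shrinks linearly with z (the slice at the apex is degenerate and omitted).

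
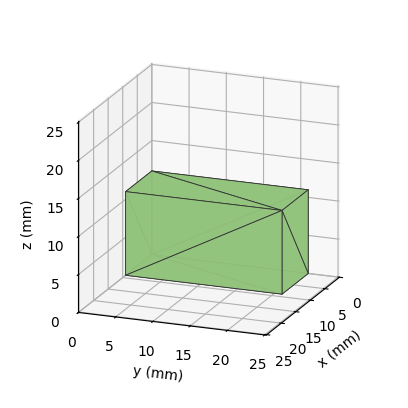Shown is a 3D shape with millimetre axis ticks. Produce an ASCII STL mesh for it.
Reading the render: the shape is a rectangular box, roughly 9 × 21 mm footprint and 11 mm tall (dimensions read to the nearest mm from the axis ticks). For the STL, each face is triangulated and given an outward normal.

solid part
  facet normal 0.0000 0.0000 -1.0000
    outer loop
      vertex 9.000 21.000 0.000
      vertex 9.000 0.000 0.000
      vertex 0.000 0.000 0.000
    endloop
  endfacet
  facet normal 0.0000 0.0000 -1.0000
    outer loop
      vertex 0.000 21.000 0.000
      vertex 9.000 21.000 0.000
      vertex 0.000 0.000 0.000
    endloop
  endfacet
  facet normal 0.0000 0.0000 1.0000
    outer loop
      vertex 0.000 0.000 11.000
      vertex 9.000 0.000 11.000
      vertex 9.000 21.000 11.000
    endloop
  endfacet
  facet normal 0.0000 0.0000 1.0000
    outer loop
      vertex 0.000 0.000 11.000
      vertex 9.000 21.000 11.000
      vertex 0.000 21.000 11.000
    endloop
  endfacet
  facet normal 0.0000 -1.0000 0.0000
    outer loop
      vertex 0.000 0.000 0.000
      vertex 9.000 0.000 0.000
      vertex 9.000 0.000 11.000
    endloop
  endfacet
  facet normal 0.0000 -1.0000 0.0000
    outer loop
      vertex 0.000 0.000 0.000
      vertex 9.000 0.000 11.000
      vertex 0.000 0.000 11.000
    endloop
  endfacet
  facet normal 0.0000 1.0000 0.0000
    outer loop
      vertex 9.000 21.000 11.000
      vertex 9.000 21.000 0.000
      vertex 0.000 21.000 0.000
    endloop
  endfacet
  facet normal 0.0000 1.0000 0.0000
    outer loop
      vertex 0.000 21.000 11.000
      vertex 9.000 21.000 11.000
      vertex 0.000 21.000 0.000
    endloop
  endfacet
  facet normal -1.0000 0.0000 0.0000
    outer loop
      vertex 0.000 21.000 11.000
      vertex 0.000 21.000 0.000
      vertex 0.000 0.000 0.000
    endloop
  endfacet
  facet normal -1.0000 0.0000 0.0000
    outer loop
      vertex 0.000 0.000 11.000
      vertex 0.000 21.000 11.000
      vertex 0.000 0.000 0.000
    endloop
  endfacet
  facet normal 1.0000 0.0000 0.0000
    outer loop
      vertex 9.000 0.000 0.000
      vertex 9.000 21.000 0.000
      vertex 9.000 21.000 11.000
    endloop
  endfacet
  facet normal 1.0000 0.0000 0.0000
    outer loop
      vertex 9.000 0.000 0.000
      vertex 9.000 21.000 11.000
      vertex 9.000 0.000 11.000
    endloop
  endfacet
endsolid part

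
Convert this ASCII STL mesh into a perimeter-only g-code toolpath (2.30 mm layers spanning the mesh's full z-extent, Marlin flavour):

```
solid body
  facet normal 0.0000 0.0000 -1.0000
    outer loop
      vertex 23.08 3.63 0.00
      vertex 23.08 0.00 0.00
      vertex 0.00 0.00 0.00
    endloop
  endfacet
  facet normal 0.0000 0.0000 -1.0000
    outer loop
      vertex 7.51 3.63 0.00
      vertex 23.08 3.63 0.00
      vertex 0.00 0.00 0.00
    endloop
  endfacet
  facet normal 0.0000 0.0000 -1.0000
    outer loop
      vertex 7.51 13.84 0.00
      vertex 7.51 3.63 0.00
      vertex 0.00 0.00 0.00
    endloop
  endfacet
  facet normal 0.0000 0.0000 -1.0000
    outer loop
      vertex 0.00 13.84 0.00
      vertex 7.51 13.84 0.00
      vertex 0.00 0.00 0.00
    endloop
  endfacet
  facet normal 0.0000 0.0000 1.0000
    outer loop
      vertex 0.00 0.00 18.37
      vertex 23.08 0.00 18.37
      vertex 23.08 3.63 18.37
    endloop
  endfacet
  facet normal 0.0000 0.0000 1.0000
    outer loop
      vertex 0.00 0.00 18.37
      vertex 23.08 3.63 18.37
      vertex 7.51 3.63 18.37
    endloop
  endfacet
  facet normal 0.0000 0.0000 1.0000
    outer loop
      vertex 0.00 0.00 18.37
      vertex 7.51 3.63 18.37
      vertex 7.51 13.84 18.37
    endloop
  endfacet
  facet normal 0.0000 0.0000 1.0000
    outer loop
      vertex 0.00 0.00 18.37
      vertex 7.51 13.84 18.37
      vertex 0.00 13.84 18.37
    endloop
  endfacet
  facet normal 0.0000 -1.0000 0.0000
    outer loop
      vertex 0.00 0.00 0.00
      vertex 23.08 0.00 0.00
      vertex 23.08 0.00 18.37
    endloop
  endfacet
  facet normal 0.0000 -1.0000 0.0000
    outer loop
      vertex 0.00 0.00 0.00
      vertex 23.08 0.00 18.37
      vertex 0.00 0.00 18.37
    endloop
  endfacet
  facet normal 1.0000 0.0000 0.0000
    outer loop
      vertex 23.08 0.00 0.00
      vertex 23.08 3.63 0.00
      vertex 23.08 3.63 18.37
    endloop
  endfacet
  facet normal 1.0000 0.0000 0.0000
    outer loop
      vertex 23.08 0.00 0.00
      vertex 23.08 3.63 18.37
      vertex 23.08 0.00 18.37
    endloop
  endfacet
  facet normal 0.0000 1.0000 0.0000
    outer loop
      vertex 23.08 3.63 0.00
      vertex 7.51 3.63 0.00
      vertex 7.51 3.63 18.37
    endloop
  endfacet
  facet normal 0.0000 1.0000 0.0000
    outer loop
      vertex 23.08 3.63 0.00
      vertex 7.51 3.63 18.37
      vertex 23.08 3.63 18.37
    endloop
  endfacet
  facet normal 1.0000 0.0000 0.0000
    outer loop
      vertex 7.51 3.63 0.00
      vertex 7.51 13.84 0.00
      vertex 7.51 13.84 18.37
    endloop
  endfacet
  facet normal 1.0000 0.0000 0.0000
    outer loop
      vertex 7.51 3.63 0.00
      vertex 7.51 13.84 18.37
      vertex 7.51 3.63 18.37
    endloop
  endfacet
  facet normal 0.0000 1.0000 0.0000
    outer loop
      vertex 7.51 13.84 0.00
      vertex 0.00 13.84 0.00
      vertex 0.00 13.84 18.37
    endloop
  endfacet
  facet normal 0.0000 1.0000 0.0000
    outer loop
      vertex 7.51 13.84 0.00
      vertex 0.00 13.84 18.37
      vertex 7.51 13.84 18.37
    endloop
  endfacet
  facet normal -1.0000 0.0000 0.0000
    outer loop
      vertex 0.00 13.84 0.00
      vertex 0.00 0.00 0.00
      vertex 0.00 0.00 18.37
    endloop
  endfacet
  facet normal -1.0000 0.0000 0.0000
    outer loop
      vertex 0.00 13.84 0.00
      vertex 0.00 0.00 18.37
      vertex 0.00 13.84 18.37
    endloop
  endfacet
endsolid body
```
; perimeter-only toolpath
G21 ; units = mm
G90 ; absolute positioning
G28 ; home
; layer 1
G0 Z2.30
G0 X0.00 Y0.00
G1 X23.08 Y0.00
G1 X23.08 Y3.63
G1 X7.51 Y3.63
G1 X7.51 Y13.84
G1 X0.00 Y13.84
G1 X0.00 Y0.00
; layer 2
G0 Z4.59
G0 X0.00 Y0.00
G1 X23.08 Y0.00
G1 X23.08 Y3.63
G1 X7.51 Y3.63
G1 X7.51 Y13.84
G1 X0.00 Y13.84
G1 X0.00 Y0.00
; layer 3
G0 Z6.89
G0 X0.00 Y0.00
G1 X23.08 Y0.00
G1 X23.08 Y3.63
G1 X7.51 Y3.63
G1 X7.51 Y13.84
G1 X0.00 Y13.84
G1 X0.00 Y0.00
; layer 4
G0 Z9.19
G0 X0.00 Y0.00
G1 X23.08 Y0.00
G1 X23.08 Y3.63
G1 X7.51 Y3.63
G1 X7.51 Y13.84
G1 X0.00 Y13.84
G1 X0.00 Y0.00
; layer 5
G0 Z11.48
G0 X0.00 Y0.00
G1 X23.08 Y0.00
G1 X23.08 Y3.63
G1 X7.51 Y3.63
G1 X7.51 Y13.84
G1 X0.00 Y13.84
G1 X0.00 Y0.00
; layer 6
G0 Z13.78
G0 X0.00 Y0.00
G1 X23.08 Y0.00
G1 X23.08 Y3.63
G1 X7.51 Y3.63
G1 X7.51 Y13.84
G1 X0.00 Y13.84
G1 X0.00 Y0.00
; layer 7
G0 Z16.07
G0 X0.00 Y0.00
G1 X23.08 Y0.00
G1 X23.08 Y3.63
G1 X7.51 Y3.63
G1 X7.51 Y13.84
G1 X0.00 Y13.84
G1 X0.00 Y0.00
; layer 8
G0 Z18.37
G0 X0.00 Y0.00
G1 X23.08 Y0.00
G1 X23.08 Y3.63
G1 X7.51 Y3.63
G1 X7.51 Y13.84
G1 X0.00 Y13.84
G1 X0.00 Y0.00
M2 ; end

The solid is an L-shaped prism: outer 23.1 × 13.8 mm, arm thicknesses ≈ 3.63 mm (horizontal) and 7.51 mm (vertical), extruded 18.4 mm in z. Slicing at Δz = 2.30 mm — 8 equal slices spanning the solid's height, so layer i sits at z = i·h/8 — gives 8 non-empty perimeters. Each is a 6-segment closed polygon; G0 lifts to the layer z and rapids to the start vertex, then G1 traces the edges.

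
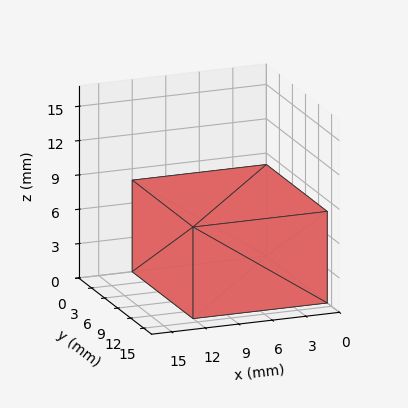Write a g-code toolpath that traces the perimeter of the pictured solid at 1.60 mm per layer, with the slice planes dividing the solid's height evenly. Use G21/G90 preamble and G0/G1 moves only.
Reading the render: the shape is a rectangular box, roughly 12 × 14 mm footprint and 8 mm tall (dimensions read to the nearest mm from the axis ticks). For the g-code, the solid's height is divided into equal slices at the stated Δz and each level perimeter traced with G1 moves after a G0 lift.

; perimeter-only toolpath
G21 ; units = mm
G90 ; absolute positioning
G28 ; home
; layer 1
G0 Z1.60
G0 X0.00 Y0.00
G1 X12.00 Y0.00
G1 X12.00 Y14.00
G1 X0.00 Y14.00
G1 X0.00 Y0.00
; layer 2
G0 Z3.20
G0 X0.00 Y0.00
G1 X12.00 Y0.00
G1 X12.00 Y14.00
G1 X0.00 Y14.00
G1 X0.00 Y0.00
; layer 3
G0 Z4.80
G0 X0.00 Y0.00
G1 X12.00 Y0.00
G1 X12.00 Y14.00
G1 X0.00 Y14.00
G1 X0.00 Y0.00
; layer 4
G0 Z6.40
G0 X0.00 Y0.00
G1 X12.00 Y0.00
G1 X12.00 Y14.00
G1 X0.00 Y14.00
G1 X0.00 Y0.00
; layer 5
G0 Z8.00
G0 X0.00 Y0.00
G1 X12.00 Y0.00
G1 X12.00 Y14.00
G1 X0.00 Y14.00
G1 X0.00 Y0.00
M2 ; end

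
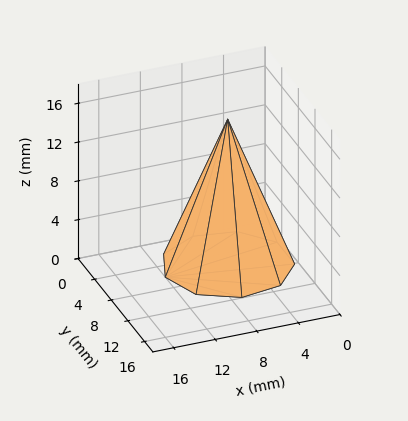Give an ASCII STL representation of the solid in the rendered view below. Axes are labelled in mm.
Reading the render: the shape is a regular 9-sided pyramid, base circumscribed radius ≈ 6 mm, apex at z ≈ 15 mm (dimensions read to the nearest mm from the axis ticks). For the STL, each face is triangulated and given an outward normal.

solid part
  facet normal 0.0000 0.0000 -1.0000
    outer loop
      vertex 7.0 11.9 0.0
      vertex 10.6 9.9 0.0
      vertex 12.0 6.0 0.0
    endloop
  endfacet
  facet normal 0.0000 0.0000 -1.0000
    outer loop
      vertex 3.0 11.2 0.0
      vertex 7.0 11.9 0.0
      vertex 12.0 6.0 0.0
    endloop
  endfacet
  facet normal 0.0000 0.0000 -1.0000
    outer loop
      vertex 0.4 8.1 0.0
      vertex 3.0 11.2 0.0
      vertex 12.0 6.0 0.0
    endloop
  endfacet
  facet normal 0.0000 0.0000 -1.0000
    outer loop
      vertex 0.4 3.9 0.0
      vertex 0.4 8.1 0.0
      vertex 12.0 6.0 0.0
    endloop
  endfacet
  facet normal 0.0000 0.0000 -1.0000
    outer loop
      vertex 3.0 0.8 0.0
      vertex 0.4 3.9 0.0
      vertex 12.0 6.0 0.0
    endloop
  endfacet
  facet normal 0.0000 0.0000 -1.0000
    outer loop
      vertex 7.0 0.1 0.0
      vertex 3.0 0.8 0.0
      vertex 12.0 6.0 0.0
    endloop
  endfacet
  facet normal 0.0000 0.0000 -1.0000
    outer loop
      vertex 10.6 2.1 0.0
      vertex 7.0 0.1 0.0
      vertex 12.0 6.0 0.0
    endloop
  endfacet
  facet normal 0.8808 0.3162 0.3523
    outer loop
      vertex 12.0 6.0 0.0
      vertex 10.6 9.9 0.0
      vertex 6.0 6.0 15.0
    endloop
  endfacet
  facet normal 0.4545 0.8182 0.3521
    outer loop
      vertex 10.6 9.9 0.0
      vertex 7.0 11.9 0.0
      vertex 6.0 6.0 15.0
    endloop
  endfacet
  facet normal -0.1614 0.9220 0.3519
    outer loop
      vertex 7.0 11.9 0.0
      vertex 3.0 11.2 0.0
      vertex 6.0 6.0 15.0
    endloop
  endfacet
  facet normal -0.7172 0.6015 0.3520
    outer loop
      vertex 3.0 11.2 0.0
      vertex 0.4 8.1 0.0
      vertex 6.0 6.0 15.0
    endloop
  endfacet
  facet normal -0.9368 0.0000 0.3498
    outer loop
      vertex 0.4 8.1 0.0
      vertex 0.4 3.9 0.0
      vertex 6.0 6.0 15.0
    endloop
  endfacet
  facet normal -0.7172 -0.6015 0.3520
    outer loop
      vertex 0.4 3.9 0.0
      vertex 3.0 0.8 0.0
      vertex 6.0 6.0 15.0
    endloop
  endfacet
  facet normal -0.1614 -0.9220 0.3519
    outer loop
      vertex 3.0 0.8 0.0
      vertex 7.0 0.1 0.0
      vertex 6.0 6.0 15.0
    endloop
  endfacet
  facet normal 0.4545 -0.8182 0.3521
    outer loop
      vertex 7.0 0.1 0.0
      vertex 10.6 2.1 0.0
      vertex 6.0 6.0 15.0
    endloop
  endfacet
  facet normal 0.8808 -0.3162 0.3523
    outer loop
      vertex 10.6 2.1 0.0
      vertex 12.0 6.0 0.0
      vertex 6.0 6.0 15.0
    endloop
  endfacet
endsolid part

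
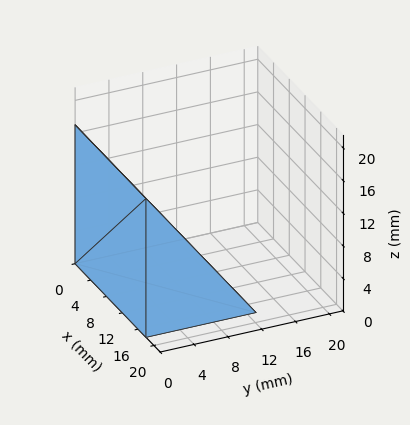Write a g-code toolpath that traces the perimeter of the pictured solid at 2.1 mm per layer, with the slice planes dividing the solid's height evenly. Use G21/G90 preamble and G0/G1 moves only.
Reading the render: the shape is a wedge (ramp): 18 × 13 mm base, rising to 17 mm along the y=0 edge and sloping linearly to z=0 at y=13 (dimensions read to the nearest mm from the axis ticks). For the g-code, the solid's height is divided into equal slices at the stated Δz and each level perimeter traced with G1 moves after a G0 lift.

; perimeter-only toolpath
G21 ; units = mm
G90 ; absolute positioning
G28 ; home
; layer 1
G0 Z2.1
G0 X0.0 Y0.0
G1 X18.0 Y0.0
G1 X18.0 Y11.4
G1 X0.0 Y11.4
G1 X0.0 Y0.0
; layer 2
G0 Z4.2
G0 X0.0 Y0.0
G1 X18.0 Y0.0
G1 X18.0 Y9.8
G1 X0.0 Y9.8
G1 X0.0 Y0.0
; layer 3
G0 Z6.4
G0 X0.0 Y0.0
G1 X18.0 Y0.0
G1 X18.0 Y8.1
G1 X0.0 Y8.1
G1 X0.0 Y0.0
; layer 4
G0 Z8.5
G0 X0.0 Y0.0
G1 X18.0 Y0.0
G1 X18.0 Y6.5
G1 X0.0 Y6.5
G1 X0.0 Y0.0
; layer 5
G0 Z10.6
G0 X0.0 Y0.0
G1 X18.0 Y0.0
G1 X18.0 Y4.9
G1 X0.0 Y4.9
G1 X0.0 Y0.0
; layer 6
G0 Z12.8
G0 X0.0 Y0.0
G1 X18.0 Y0.0
G1 X18.0 Y3.2
G1 X0.0 Y3.2
G1 X0.0 Y0.0
; layer 7
G0 Z14.9
G0 X0.0 Y0.0
G1 X18.0 Y0.0
G1 X18.0 Y1.6
G1 X0.0 Y1.6
G1 X0.0 Y0.0
M2 ; end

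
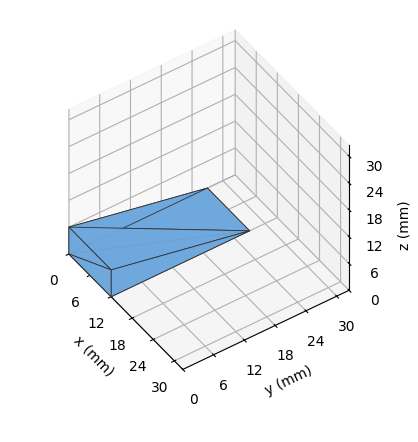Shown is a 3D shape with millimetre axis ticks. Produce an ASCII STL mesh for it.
Reading the render: the shape is a wedge (ramp): 12 × 27 mm base, rising to 6 mm along the y=0 edge and sloping linearly to z=0 at y=27 (dimensions read to the nearest mm from the axis ticks). For the STL, each face is triangulated and given an outward normal.

solid part
  facet normal 0.0000 0.0000 -1.0000
    outer loop
      vertex 12.000 27.000 0.000
      vertex 12.000 0.000 0.000
      vertex 0.000 0.000 0.000
    endloop
  endfacet
  facet normal 0.0000 0.0000 -1.0000
    outer loop
      vertex 0.000 27.000 0.000
      vertex 12.000 27.000 0.000
      vertex 0.000 0.000 0.000
    endloop
  endfacet
  facet normal 0.0000 -1.0000 0.0000
    outer loop
      vertex 0.000 0.000 0.000
      vertex 12.000 0.000 0.000
      vertex 12.000 0.000 6.000
    endloop
  endfacet
  facet normal 0.0000 -1.0000 0.0000
    outer loop
      vertex 0.000 0.000 0.000
      vertex 12.000 0.000 6.000
      vertex 0.000 0.000 6.000
    endloop
  endfacet
  facet normal 0.0000 0.2169 0.9762
    outer loop
      vertex 0.000 0.000 6.000
      vertex 12.000 0.000 6.000
      vertex 12.000 27.000 0.000
    endloop
  endfacet
  facet normal 0.0000 0.2169 0.9762
    outer loop
      vertex 0.000 0.000 6.000
      vertex 12.000 27.000 0.000
      vertex 0.000 27.000 0.000
    endloop
  endfacet
  facet normal -1.0000 0.0000 0.0000
    outer loop
      vertex 0.000 0.000 6.000
      vertex 0.000 27.000 0.000
      vertex 0.000 0.000 0.000
    endloop
  endfacet
  facet normal 1.0000 0.0000 0.0000
    outer loop
      vertex 12.000 0.000 0.000
      vertex 12.000 27.000 0.000
      vertex 12.000 0.000 6.000
    endloop
  endfacet
endsolid part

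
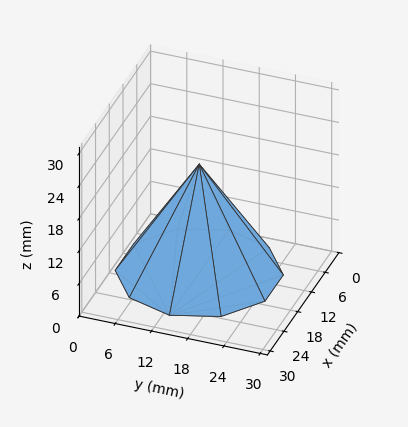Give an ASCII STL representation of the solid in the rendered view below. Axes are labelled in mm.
Reading the render: the shape is a regular 10-sided pyramid, base circumscribed radius ≈ 13 mm, apex at z ≈ 20 mm (dimensions read to the nearest mm from the axis ticks). For the STL, each face is triangulated and given an outward normal.

solid part
  facet normal 0.0000 0.0000 -1.0000
    outer loop
      vertex 17.0 25.4 0.0
      vertex 23.5 20.6 0.0
      vertex 26.0 13.0 0.0
    endloop
  endfacet
  facet normal 0.0000 0.0000 -1.0000
    outer loop
      vertex 9.0 25.4 0.0
      vertex 17.0 25.4 0.0
      vertex 26.0 13.0 0.0
    endloop
  endfacet
  facet normal 0.0000 0.0000 -1.0000
    outer loop
      vertex 2.5 20.6 0.0
      vertex 9.0 25.4 0.0
      vertex 26.0 13.0 0.0
    endloop
  endfacet
  facet normal 0.0000 0.0000 -1.0000
    outer loop
      vertex 0.0 13.0 0.0
      vertex 2.5 20.6 0.0
      vertex 26.0 13.0 0.0
    endloop
  endfacet
  facet normal 0.0000 0.0000 -1.0000
    outer loop
      vertex 2.5 5.4 0.0
      vertex 0.0 13.0 0.0
      vertex 26.0 13.0 0.0
    endloop
  endfacet
  facet normal 0.0000 0.0000 -1.0000
    outer loop
      vertex 9.0 0.6 0.0
      vertex 2.5 5.4 0.0
      vertex 26.0 13.0 0.0
    endloop
  endfacet
  facet normal 0.0000 0.0000 -1.0000
    outer loop
      vertex 17.0 0.6 0.0
      vertex 9.0 0.6 0.0
      vertex 26.0 13.0 0.0
    endloop
  endfacet
  facet normal 0.0000 0.0000 -1.0000
    outer loop
      vertex 23.5 5.4 0.0
      vertex 17.0 0.6 0.0
      vertex 26.0 13.0 0.0
    endloop
  endfacet
  facet normal 0.8083 0.2659 0.5254
    outer loop
      vertex 26.0 13.0 0.0
      vertex 23.5 20.6 0.0
      vertex 13.0 13.0 20.0
    endloop
  endfacet
  facet normal 0.5054 0.6844 0.5254
    outer loop
      vertex 23.5 20.6 0.0
      vertex 17.0 25.4 0.0
      vertex 13.0 13.0 20.0
    endloop
  endfacet
  facet normal 0.0000 0.8499 0.5269
    outer loop
      vertex 17.0 25.4 0.0
      vertex 9.0 25.4 0.0
      vertex 13.0 13.0 20.0
    endloop
  endfacet
  facet normal -0.5054 0.6844 0.5254
    outer loop
      vertex 9.0 25.4 0.0
      vertex 2.5 20.6 0.0
      vertex 13.0 13.0 20.0
    endloop
  endfacet
  facet normal -0.8083 0.2659 0.5254
    outer loop
      vertex 2.5 20.6 0.0
      vertex 0.0 13.0 0.0
      vertex 13.0 13.0 20.0
    endloop
  endfacet
  facet normal -0.8083 -0.2659 0.5254
    outer loop
      vertex 0.0 13.0 0.0
      vertex 2.5 5.4 0.0
      vertex 13.0 13.0 20.0
    endloop
  endfacet
  facet normal -0.5054 -0.6844 0.5254
    outer loop
      vertex 2.5 5.4 0.0
      vertex 9.0 0.6 0.0
      vertex 13.0 13.0 20.0
    endloop
  endfacet
  facet normal 0.0000 -0.8499 0.5269
    outer loop
      vertex 9.0 0.6 0.0
      vertex 17.0 0.6 0.0
      vertex 13.0 13.0 20.0
    endloop
  endfacet
  facet normal 0.5054 -0.6844 0.5254
    outer loop
      vertex 17.0 0.6 0.0
      vertex 23.5 5.4 0.0
      vertex 13.0 13.0 20.0
    endloop
  endfacet
  facet normal 0.8083 -0.2659 0.5254
    outer loop
      vertex 23.5 5.4 0.0
      vertex 26.0 13.0 0.0
      vertex 13.0 13.0 20.0
    endloop
  endfacet
endsolid part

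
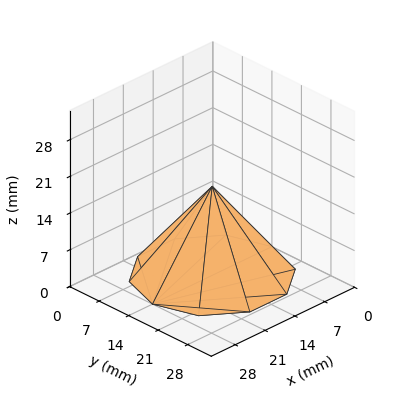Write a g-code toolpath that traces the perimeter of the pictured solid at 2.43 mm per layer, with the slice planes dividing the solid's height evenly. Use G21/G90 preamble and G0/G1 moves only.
Reading the render: the shape is a regular 10-sided pyramid, base circumscribed radius ≈ 14 mm, apex at z ≈ 17 mm (dimensions read to the nearest mm from the axis ticks). For the g-code, the solid's height is divided into equal slices at the stated Δz and each level perimeter traced with G1 moves after a G0 lift.

; perimeter-only toolpath
G21 ; units = mm
G90 ; absolute positioning
G28 ; home
; layer 1
G0 Z2.43
G0 X26.00 Y14.00
G1 X23.71 Y21.05
G1 X17.71 Y25.41
G1 X10.29 Y25.41
G1 X4.29 Y21.05
G1 X2.00 Y14.00
G1 X4.29 Y6.95
G1 X10.29 Y2.59
G1 X17.71 Y2.59
G1 X23.71 Y6.95
G1 X26.00 Y14.00
; layer 2
G0 Z4.86
G0 X24.00 Y14.00
G1 X22.09 Y19.88
G1 X17.09 Y23.51
G1 X10.91 Y23.51
G1 X5.91 Y19.88
G1 X4.00 Y14.00
G1 X5.91 Y8.12
G1 X10.91 Y4.49
G1 X17.09 Y4.49
G1 X22.09 Y8.12
G1 X24.00 Y14.00
; layer 3
G0 Z7.29
G0 X22.00 Y14.00
G1 X20.47 Y18.70
G1 X16.47 Y21.61
G1 X11.53 Y21.61
G1 X7.53 Y18.70
G1 X6.00 Y14.00
G1 X7.53 Y9.30
G1 X11.53 Y6.39
G1 X16.47 Y6.39
G1 X20.47 Y9.30
G1 X22.00 Y14.00
; layer 4
G0 Z9.71
G0 X20.00 Y14.00
G1 X18.86 Y17.53
G1 X15.86 Y19.70
G1 X12.14 Y19.70
G1 X9.14 Y17.53
G1 X8.00 Y14.00
G1 X9.14 Y10.47
G1 X12.14 Y8.30
G1 X15.86 Y8.30
G1 X18.86 Y10.47
G1 X20.00 Y14.00
; layer 5
G0 Z12.14
G0 X18.00 Y14.00
G1 X17.24 Y16.35
G1 X15.24 Y17.80
G1 X12.76 Y17.80
G1 X10.76 Y16.35
G1 X10.00 Y14.00
G1 X10.76 Y11.65
G1 X12.76 Y10.20
G1 X15.24 Y10.20
G1 X17.24 Y11.65
G1 X18.00 Y14.00
; layer 6
G0 Z14.57
G0 X16.00 Y14.00
G1 X15.62 Y15.18
G1 X14.62 Y15.90
G1 X13.38 Y15.90
G1 X12.38 Y15.18
G1 X12.00 Y14.00
G1 X12.38 Y12.82
G1 X13.38 Y12.10
G1 X14.62 Y12.10
G1 X15.62 Y12.82
G1 X16.00 Y14.00
M2 ; end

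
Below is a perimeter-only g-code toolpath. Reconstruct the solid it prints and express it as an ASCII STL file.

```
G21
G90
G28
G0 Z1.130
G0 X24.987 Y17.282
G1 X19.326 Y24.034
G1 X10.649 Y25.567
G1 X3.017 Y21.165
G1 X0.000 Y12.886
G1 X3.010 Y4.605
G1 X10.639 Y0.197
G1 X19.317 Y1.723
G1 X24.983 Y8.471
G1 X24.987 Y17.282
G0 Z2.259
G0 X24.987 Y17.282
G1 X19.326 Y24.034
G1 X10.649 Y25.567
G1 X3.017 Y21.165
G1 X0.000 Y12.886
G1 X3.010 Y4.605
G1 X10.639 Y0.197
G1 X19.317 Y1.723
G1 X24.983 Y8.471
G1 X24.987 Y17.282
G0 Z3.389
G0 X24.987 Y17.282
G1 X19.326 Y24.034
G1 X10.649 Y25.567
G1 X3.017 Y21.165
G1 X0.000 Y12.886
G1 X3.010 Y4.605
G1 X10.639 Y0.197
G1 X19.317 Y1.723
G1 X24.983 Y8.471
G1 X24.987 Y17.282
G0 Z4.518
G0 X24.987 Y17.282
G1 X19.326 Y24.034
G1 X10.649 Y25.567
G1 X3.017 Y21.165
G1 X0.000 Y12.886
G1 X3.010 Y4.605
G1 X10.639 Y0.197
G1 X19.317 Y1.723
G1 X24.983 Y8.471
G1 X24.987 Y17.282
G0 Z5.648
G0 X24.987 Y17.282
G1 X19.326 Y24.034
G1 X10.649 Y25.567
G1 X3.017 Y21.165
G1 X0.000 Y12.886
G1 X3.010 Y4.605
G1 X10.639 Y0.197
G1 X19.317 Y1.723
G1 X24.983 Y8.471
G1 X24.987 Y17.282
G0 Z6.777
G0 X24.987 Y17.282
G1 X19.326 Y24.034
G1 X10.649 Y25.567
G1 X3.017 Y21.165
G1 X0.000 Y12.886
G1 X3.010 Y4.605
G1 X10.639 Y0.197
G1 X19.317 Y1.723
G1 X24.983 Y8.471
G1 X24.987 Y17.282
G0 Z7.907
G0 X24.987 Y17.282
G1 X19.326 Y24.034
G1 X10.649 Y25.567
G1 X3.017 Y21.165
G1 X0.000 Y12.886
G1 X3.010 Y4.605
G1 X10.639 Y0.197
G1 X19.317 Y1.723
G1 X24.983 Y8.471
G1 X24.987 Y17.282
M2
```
solid part
  facet normal 0.0000 0.0000 -1.0000
    outer loop
      vertex 10.649 25.567 0.000
      vertex 19.326 24.034 0.000
      vertex 24.987 17.282 0.000
    endloop
  endfacet
  facet normal 0.0000 0.0000 -1.0000
    outer loop
      vertex 3.017 21.165 0.000
      vertex 10.649 25.567 0.000
      vertex 24.987 17.282 0.000
    endloop
  endfacet
  facet normal 0.0000 0.0000 -1.0000
    outer loop
      vertex 0.000 12.886 0.000
      vertex 3.017 21.165 0.000
      vertex 24.987 17.282 0.000
    endloop
  endfacet
  facet normal 0.0000 0.0000 -1.0000
    outer loop
      vertex 3.010 4.605 0.000
      vertex 0.000 12.886 0.000
      vertex 24.987 17.282 0.000
    endloop
  endfacet
  facet normal 0.0000 0.0000 -1.0000
    outer loop
      vertex 10.639 0.197 0.000
      vertex 3.010 4.605 0.000
      vertex 24.987 17.282 0.000
    endloop
  endfacet
  facet normal 0.0000 0.0000 -1.0000
    outer loop
      vertex 19.317 1.723 0.000
      vertex 10.639 0.197 0.000
      vertex 24.987 17.282 0.000
    endloop
  endfacet
  facet normal 0.0000 0.0000 -1.0000
    outer loop
      vertex 24.983 8.471 0.000
      vertex 19.317 1.723 0.000
      vertex 24.987 17.282 0.000
    endloop
  endfacet
  facet normal 0.0000 0.0000 1.0000
    outer loop
      vertex 24.987 17.282 7.907
      vertex 19.326 24.034 7.907
      vertex 10.649 25.567 7.907
    endloop
  endfacet
  facet normal 0.0000 0.0000 1.0000
    outer loop
      vertex 24.987 17.282 7.907
      vertex 10.649 25.567 7.907
      vertex 3.017 21.165 7.907
    endloop
  endfacet
  facet normal 0.0000 0.0000 1.0000
    outer loop
      vertex 24.987 17.282 7.907
      vertex 3.017 21.165 7.907
      vertex 0.000 12.886 7.907
    endloop
  endfacet
  facet normal 0.0000 0.0000 1.0000
    outer loop
      vertex 24.987 17.282 7.907
      vertex 0.000 12.886 7.907
      vertex 3.010 4.605 7.907
    endloop
  endfacet
  facet normal 0.0000 0.0000 1.0000
    outer loop
      vertex 24.987 17.282 7.907
      vertex 3.010 4.605 7.907
      vertex 10.639 0.197 7.907
    endloop
  endfacet
  facet normal 0.0000 0.0000 1.0000
    outer loop
      vertex 24.987 17.282 7.907
      vertex 10.639 0.197 7.907
      vertex 19.317 1.723 7.907
    endloop
  endfacet
  facet normal 0.0000 0.0000 1.0000
    outer loop
      vertex 24.987 17.282 7.907
      vertex 19.317 1.723 7.907
      vertex 24.983 8.471 7.907
    endloop
  endfacet
  facet normal 0.7663 0.6425 0.0000
    outer loop
      vertex 24.987 17.282 0.000
      vertex 19.326 24.034 0.000
      vertex 19.326 24.034 7.907
    endloop
  endfacet
  facet normal 0.7663 0.6425 0.0000
    outer loop
      vertex 24.987 17.282 0.000
      vertex 19.326 24.034 7.907
      vertex 24.987 17.282 7.907
    endloop
  endfacet
  facet normal 0.1740 0.9847 0.0000
    outer loop
      vertex 19.326 24.034 0.000
      vertex 10.649 25.567 0.000
      vertex 10.649 25.567 7.907
    endloop
  endfacet
  facet normal 0.1740 0.9847 0.0000
    outer loop
      vertex 19.326 24.034 0.000
      vertex 10.649 25.567 7.907
      vertex 19.326 24.034 7.907
    endloop
  endfacet
  facet normal -0.4996 0.8662 0.0000
    outer loop
      vertex 10.649 25.567 0.000
      vertex 3.017 21.165 0.000
      vertex 3.017 21.165 7.907
    endloop
  endfacet
  facet normal -0.4996 0.8662 0.0000
    outer loop
      vertex 10.649 25.567 0.000
      vertex 3.017 21.165 7.907
      vertex 10.649 25.567 7.907
    endloop
  endfacet
  facet normal -0.9396 0.3424 0.0000
    outer loop
      vertex 3.017 21.165 0.000
      vertex 0.000 12.886 0.000
      vertex 0.000 12.886 7.907
    endloop
  endfacet
  facet normal -0.9396 0.3424 0.0000
    outer loop
      vertex 3.017 21.165 0.000
      vertex 0.000 12.886 7.907
      vertex 3.017 21.165 7.907
    endloop
  endfacet
  facet normal -0.9398 -0.3416 0.0000
    outer loop
      vertex 0.000 12.886 0.000
      vertex 3.010 4.605 0.000
      vertex 3.010 4.605 7.907
    endloop
  endfacet
  facet normal -0.9398 -0.3416 0.0000
    outer loop
      vertex 0.000 12.886 0.000
      vertex 3.010 4.605 7.907
      vertex 0.000 12.886 7.907
    endloop
  endfacet
  facet normal -0.5003 -0.8659 0.0000
    outer loop
      vertex 3.010 4.605 0.000
      vertex 10.639 0.197 0.000
      vertex 10.639 0.197 7.907
    endloop
  endfacet
  facet normal -0.5003 -0.8659 0.0000
    outer loop
      vertex 3.010 4.605 0.000
      vertex 10.639 0.197 7.907
      vertex 3.010 4.605 7.907
    endloop
  endfacet
  facet normal 0.1732 -0.9849 0.0000
    outer loop
      vertex 10.639 0.197 0.000
      vertex 19.317 1.723 0.000
      vertex 19.317 1.723 7.907
    endloop
  endfacet
  facet normal 0.1732 -0.9849 0.0000
    outer loop
      vertex 10.639 0.197 0.000
      vertex 19.317 1.723 7.907
      vertex 10.639 0.197 7.907
    endloop
  endfacet
  facet normal 0.7658 -0.6430 0.0000
    outer loop
      vertex 19.317 1.723 0.000
      vertex 24.983 8.471 0.000
      vertex 24.983 8.471 7.907
    endloop
  endfacet
  facet normal 0.7658 -0.6430 0.0000
    outer loop
      vertex 19.317 1.723 0.000
      vertex 24.983 8.471 7.907
      vertex 19.317 1.723 7.907
    endloop
  endfacet
  facet normal 1.0000 -0.0005 0.0000
    outer loop
      vertex 24.983 8.471 0.000
      vertex 24.987 17.282 0.000
      vertex 24.987 17.282 7.907
    endloop
  endfacet
  facet normal 1.0000 -0.0005 0.0000
    outer loop
      vertex 24.983 8.471 0.000
      vertex 24.987 17.282 7.907
      vertex 24.983 8.471 7.907
    endloop
  endfacet
endsolid part

The G0 Z moves step by Δz≈1.130 mm. Every layer's G1 loop is the same polygon, so the solid is a straight extrusion of it from z=0 to z≈7.91. Closing with flat bottom and top caps and triangulating gives 32 facets — a regular 9-sided prism (a cylinder approximated with 9 flat sides), circumscribed radius ≈ 12.9 mm, height ≈ 7.91 mm.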